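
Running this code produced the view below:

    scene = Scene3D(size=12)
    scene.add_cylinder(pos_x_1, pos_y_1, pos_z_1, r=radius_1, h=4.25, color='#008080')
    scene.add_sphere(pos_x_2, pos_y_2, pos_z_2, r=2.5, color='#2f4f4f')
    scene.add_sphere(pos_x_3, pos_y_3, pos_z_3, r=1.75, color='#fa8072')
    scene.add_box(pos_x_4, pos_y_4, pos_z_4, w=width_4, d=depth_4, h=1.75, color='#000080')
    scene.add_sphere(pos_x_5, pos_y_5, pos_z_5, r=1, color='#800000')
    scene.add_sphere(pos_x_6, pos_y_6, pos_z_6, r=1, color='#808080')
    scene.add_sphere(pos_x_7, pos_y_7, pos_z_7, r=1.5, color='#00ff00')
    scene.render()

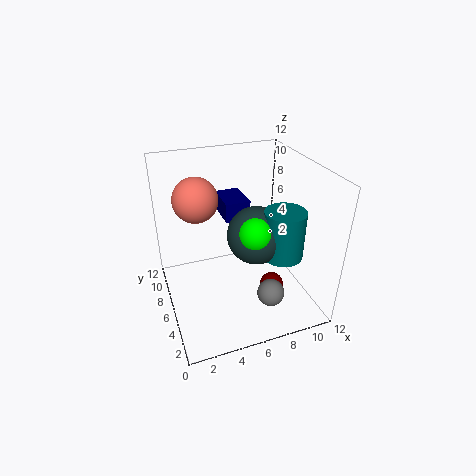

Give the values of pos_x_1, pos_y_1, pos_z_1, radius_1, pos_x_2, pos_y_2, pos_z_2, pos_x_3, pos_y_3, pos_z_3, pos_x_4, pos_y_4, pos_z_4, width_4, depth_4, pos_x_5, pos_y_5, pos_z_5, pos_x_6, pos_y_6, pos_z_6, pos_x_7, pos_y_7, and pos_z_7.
pos_x_1 = 9.75, pos_y_1 = 5, pos_z_1 = 4, radius_1 = 1.75, pos_x_2 = 7.75, pos_y_2 = 6.25, pos_z_2 = 5.75, pos_x_3 = 2.75, pos_y_3 = 6.5, pos_z_3 = 9.75, pos_x_4 = 5.75, pos_y_4 = 8.25, pos_z_4 = 6.25, width_4 = 2.25, depth_4 = 3.25, pos_x_5 = 8.5, pos_y_5 = 4.25, pos_z_5 = 1.75, pos_x_6 = 6.75, pos_y_6 = 1, pos_z_6 = 4, pos_x_7 = 7.25, pos_y_7 = 5.25, pos_z_7 = 6.5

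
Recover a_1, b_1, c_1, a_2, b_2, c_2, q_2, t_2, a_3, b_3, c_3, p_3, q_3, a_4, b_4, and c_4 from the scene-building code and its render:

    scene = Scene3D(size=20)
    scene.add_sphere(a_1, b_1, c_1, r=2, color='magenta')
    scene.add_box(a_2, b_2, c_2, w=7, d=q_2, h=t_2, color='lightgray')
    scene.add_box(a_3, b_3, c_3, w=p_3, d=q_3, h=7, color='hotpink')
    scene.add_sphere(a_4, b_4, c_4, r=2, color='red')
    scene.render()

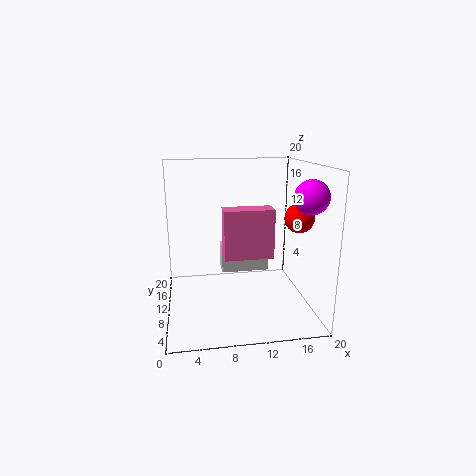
a_1 = 17; b_1 = 2; c_1 = 17; a_2 = 8; b_2 = 12; c_2 = 4; q_2 = 3; t_2 = 4; a_3 = 8; b_3 = 9; c_3 = 7; p_3 = 7; q_3 = 3; a_4 = 18; b_4 = 8; c_4 = 13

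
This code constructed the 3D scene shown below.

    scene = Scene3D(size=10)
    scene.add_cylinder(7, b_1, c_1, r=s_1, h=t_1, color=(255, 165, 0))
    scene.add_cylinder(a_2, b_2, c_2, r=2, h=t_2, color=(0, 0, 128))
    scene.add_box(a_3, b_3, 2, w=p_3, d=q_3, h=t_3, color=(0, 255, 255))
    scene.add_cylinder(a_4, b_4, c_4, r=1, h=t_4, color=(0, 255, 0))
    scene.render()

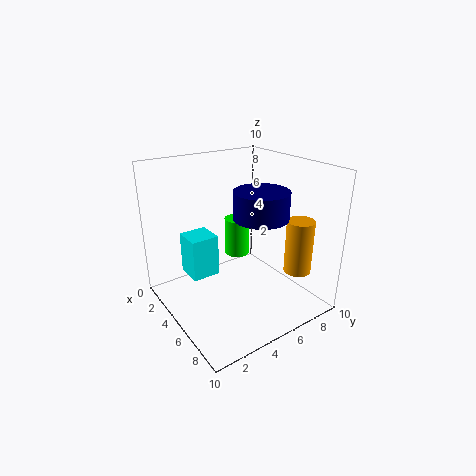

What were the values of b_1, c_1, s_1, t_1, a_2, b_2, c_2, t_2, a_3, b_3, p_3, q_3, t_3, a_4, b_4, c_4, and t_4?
b_1 = 9; c_1 = 2; s_1 = 1; t_1 = 4; a_2 = 5; b_2 = 7; c_2 = 6; t_2 = 2; a_3 = 2; b_3 = 2; p_3 = 2; q_3 = 2; t_3 = 3; a_4 = 2; b_4 = 7; c_4 = 2; t_4 = 3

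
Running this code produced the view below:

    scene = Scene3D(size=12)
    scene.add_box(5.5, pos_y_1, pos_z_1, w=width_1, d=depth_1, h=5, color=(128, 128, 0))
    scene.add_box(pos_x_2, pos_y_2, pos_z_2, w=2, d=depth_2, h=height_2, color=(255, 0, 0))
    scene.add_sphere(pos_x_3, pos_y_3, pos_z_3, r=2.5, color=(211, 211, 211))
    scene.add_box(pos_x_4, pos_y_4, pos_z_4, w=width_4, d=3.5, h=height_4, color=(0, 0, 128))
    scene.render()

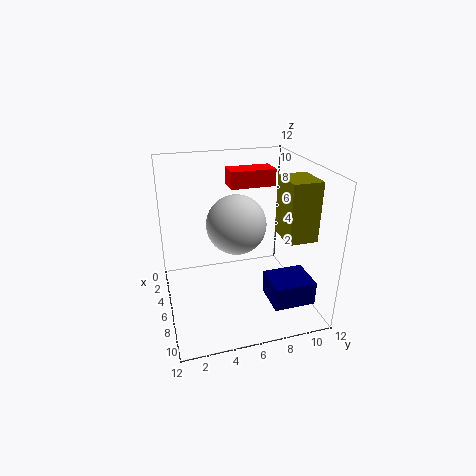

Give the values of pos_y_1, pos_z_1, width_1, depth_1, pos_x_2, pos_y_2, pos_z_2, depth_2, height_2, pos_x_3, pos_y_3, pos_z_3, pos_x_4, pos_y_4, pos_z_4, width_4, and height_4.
pos_y_1 = 9.5; pos_z_1 = 6; width_1 = 3; depth_1 = 2.5; pos_x_2 = 2; pos_y_2 = 6; pos_z_2 = 9.5; depth_2 = 4; height_2 = 1.5; pos_x_3 = 5.5; pos_y_3 = 6; pos_z_3 = 7; pos_x_4 = 7; pos_y_4 = 8; pos_z_4 = 1; width_4 = 3; height_4 = 2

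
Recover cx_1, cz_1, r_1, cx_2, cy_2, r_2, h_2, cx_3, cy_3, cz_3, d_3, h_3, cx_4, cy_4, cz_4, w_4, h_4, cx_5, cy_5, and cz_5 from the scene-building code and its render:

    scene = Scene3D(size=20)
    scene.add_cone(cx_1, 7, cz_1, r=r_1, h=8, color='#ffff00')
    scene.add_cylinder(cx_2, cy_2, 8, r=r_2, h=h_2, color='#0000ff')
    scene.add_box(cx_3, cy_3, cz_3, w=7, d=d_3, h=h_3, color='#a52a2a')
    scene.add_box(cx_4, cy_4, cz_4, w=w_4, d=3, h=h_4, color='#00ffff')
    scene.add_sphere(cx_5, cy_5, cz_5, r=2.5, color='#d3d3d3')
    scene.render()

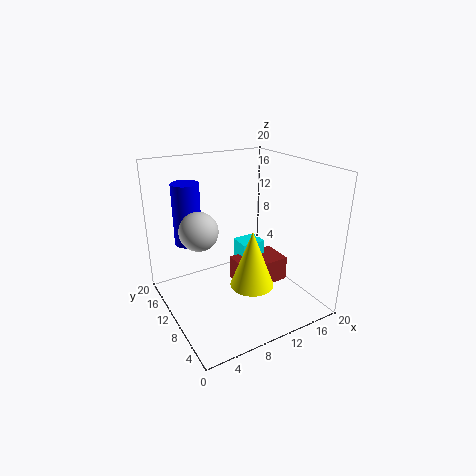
cx_1 = 10.5; cz_1 = 4; r_1 = 3; cx_2 = 5; cy_2 = 16; r_2 = 2; h_2 = 9; cx_3 = 9.5; cy_3 = 7; cz_3 = 3; d_3 = 4.5; h_3 = 3.5; cx_4 = 11; cy_4 = 10; cz_4 = 5; w_4 = 3.5; h_4 = 3.5; cx_5 = 4; cy_5 = 9.5; cz_5 = 12.5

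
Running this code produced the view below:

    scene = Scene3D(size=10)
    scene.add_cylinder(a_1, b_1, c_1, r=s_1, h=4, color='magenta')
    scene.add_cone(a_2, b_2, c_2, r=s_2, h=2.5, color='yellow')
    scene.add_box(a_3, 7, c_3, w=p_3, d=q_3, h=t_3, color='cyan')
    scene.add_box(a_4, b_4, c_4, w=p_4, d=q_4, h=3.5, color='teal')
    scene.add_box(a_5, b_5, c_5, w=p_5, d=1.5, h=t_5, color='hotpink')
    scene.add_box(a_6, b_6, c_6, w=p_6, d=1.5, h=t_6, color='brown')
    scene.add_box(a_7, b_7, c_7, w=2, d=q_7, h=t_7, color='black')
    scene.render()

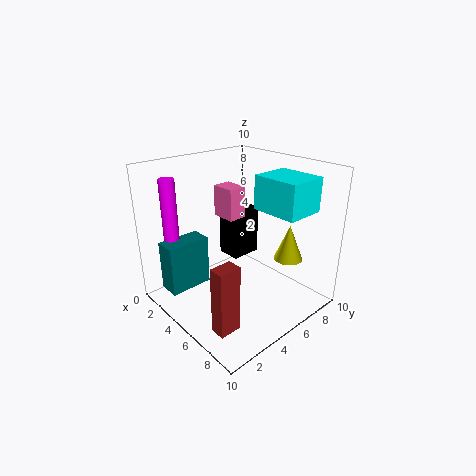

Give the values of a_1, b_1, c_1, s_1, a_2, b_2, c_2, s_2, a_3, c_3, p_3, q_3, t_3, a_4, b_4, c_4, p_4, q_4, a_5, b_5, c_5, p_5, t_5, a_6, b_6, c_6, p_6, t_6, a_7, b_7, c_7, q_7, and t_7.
a_1 = 3; b_1 = 1; c_1 = 5.5; s_1 = 0.5; a_2 = 7.5; b_2 = 7.5; c_2 = 3.5; s_2 = 1; a_3 = 4.5; c_3 = 6.5; p_3 = 3.5; q_3 = 3; t_3 = 2.5; a_4 = 2; b_4 = 0.5; c_4 = 1.5; p_4 = 1.5; q_4 = 3; a_5 = 0.5; b_5 = 6.5; c_5 = 5; p_5 = 2; t_5 = 2.5; a_6 = 7; b_6 = 1; c_6 = 0.5; p_6 = 1; t_6 = 4.5; a_7 = 0.5; b_7 = 7; c_7 = 1.5; q_7 = 2.5; t_7 = 4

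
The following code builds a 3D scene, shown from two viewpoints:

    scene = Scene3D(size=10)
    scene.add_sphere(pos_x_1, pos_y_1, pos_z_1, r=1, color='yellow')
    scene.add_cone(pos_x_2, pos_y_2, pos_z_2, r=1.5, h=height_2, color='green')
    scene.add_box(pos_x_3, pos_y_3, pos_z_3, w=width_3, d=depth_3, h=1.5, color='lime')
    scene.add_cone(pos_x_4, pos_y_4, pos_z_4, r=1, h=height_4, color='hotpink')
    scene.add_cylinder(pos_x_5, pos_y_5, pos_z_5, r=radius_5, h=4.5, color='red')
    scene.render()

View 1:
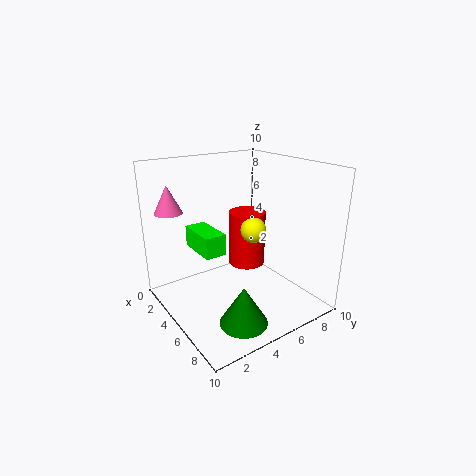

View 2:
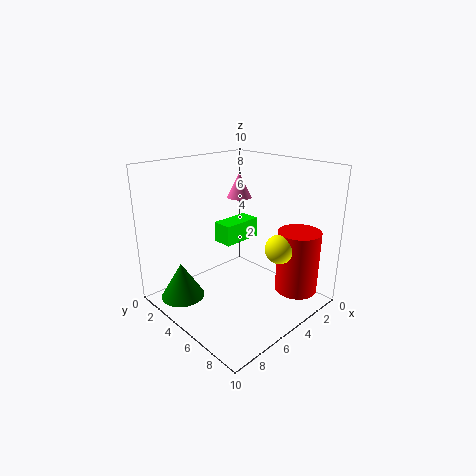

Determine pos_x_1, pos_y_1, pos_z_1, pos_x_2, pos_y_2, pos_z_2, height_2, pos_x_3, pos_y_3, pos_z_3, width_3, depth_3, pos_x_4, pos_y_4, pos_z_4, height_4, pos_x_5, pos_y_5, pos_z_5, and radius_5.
pos_x_1 = 3.5
pos_y_1 = 7.5
pos_z_1 = 4.5
pos_x_2 = 8.5
pos_y_2 = 3
pos_z_2 = 1
height_2 = 2.5
pos_x_3 = 2
pos_y_3 = 2.5
pos_z_3 = 4
width_3 = 3
depth_3 = 1.5
pos_x_4 = 1.5
pos_y_4 = 1.5
pos_z_4 = 6.5
height_4 = 2
pos_x_5 = 2
pos_y_5 = 8
pos_z_5 = 1
radius_5 = 1.5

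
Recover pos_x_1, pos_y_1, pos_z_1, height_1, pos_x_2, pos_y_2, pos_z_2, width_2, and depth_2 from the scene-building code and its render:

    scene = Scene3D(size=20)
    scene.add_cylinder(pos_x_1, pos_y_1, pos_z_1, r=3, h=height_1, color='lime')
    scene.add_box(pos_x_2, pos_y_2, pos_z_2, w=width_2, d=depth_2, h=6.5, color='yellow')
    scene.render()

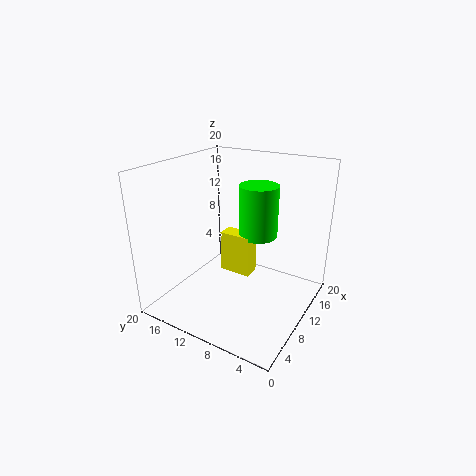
pos_x_1 = 16; pos_y_1 = 10; pos_z_1 = 8; height_1 = 8; pos_x_2 = 13; pos_y_2 = 10; pos_z_2 = 2; width_2 = 2.5; depth_2 = 5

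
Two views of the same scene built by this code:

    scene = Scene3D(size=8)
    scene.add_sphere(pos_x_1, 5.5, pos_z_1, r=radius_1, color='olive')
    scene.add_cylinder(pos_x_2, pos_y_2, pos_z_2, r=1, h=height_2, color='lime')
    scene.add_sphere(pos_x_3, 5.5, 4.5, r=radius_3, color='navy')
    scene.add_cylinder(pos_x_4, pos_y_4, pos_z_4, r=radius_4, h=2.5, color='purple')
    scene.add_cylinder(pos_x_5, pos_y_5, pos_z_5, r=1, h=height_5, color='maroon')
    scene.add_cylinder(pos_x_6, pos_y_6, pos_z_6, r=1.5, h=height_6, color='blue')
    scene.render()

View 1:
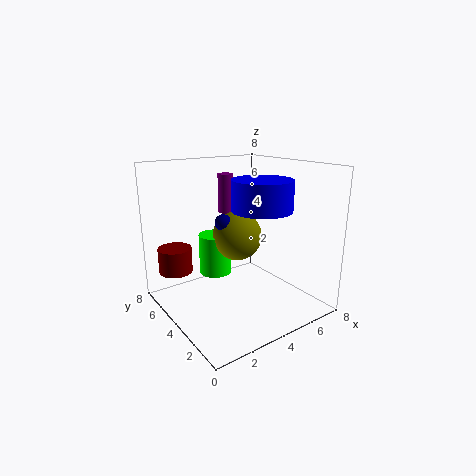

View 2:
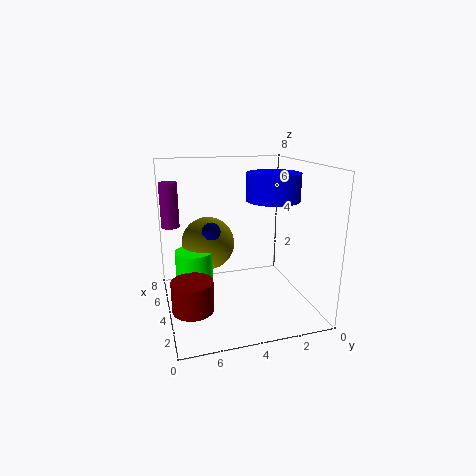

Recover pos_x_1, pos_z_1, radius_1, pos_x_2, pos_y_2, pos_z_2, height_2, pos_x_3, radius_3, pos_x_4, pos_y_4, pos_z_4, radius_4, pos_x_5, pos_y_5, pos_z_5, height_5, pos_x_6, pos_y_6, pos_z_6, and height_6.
pos_x_1 = 5, pos_z_1 = 3.5, radius_1 = 1.5, pos_x_2 = 4, pos_y_2 = 6.5, pos_z_2 = 1, height_2 = 2.5, pos_x_3 = 4, radius_3 = 0.5, pos_x_4 = 5.5, pos_y_4 = 7.5, pos_z_4 = 4.5, radius_4 = 0.5, pos_x_5 = 1.5, pos_y_5 = 7, pos_z_5 = 1.5, height_5 = 1.5, pos_x_6 = 4, pos_y_6 = 2, pos_z_6 = 6, height_6 = 1.5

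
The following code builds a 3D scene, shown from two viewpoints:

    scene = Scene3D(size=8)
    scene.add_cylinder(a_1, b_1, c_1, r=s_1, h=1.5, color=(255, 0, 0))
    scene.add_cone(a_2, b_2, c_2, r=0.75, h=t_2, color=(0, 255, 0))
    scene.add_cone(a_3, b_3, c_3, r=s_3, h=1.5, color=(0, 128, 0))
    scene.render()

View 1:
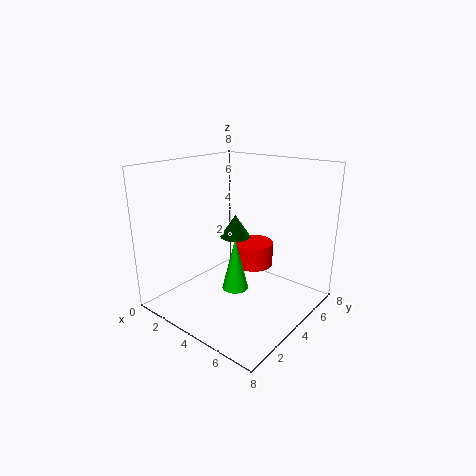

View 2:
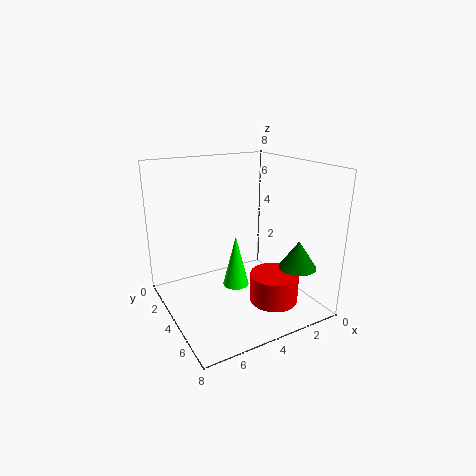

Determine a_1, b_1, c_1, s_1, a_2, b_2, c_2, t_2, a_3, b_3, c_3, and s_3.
a_1 = 3.25
b_1 = 6.5
c_1 = 1.25
s_1 = 1.25
a_2 = 4
b_2 = 3.75
c_2 = 1
t_2 = 3
a_3 = 1.75
b_3 = 6.5
c_3 = 2.75
s_3 = 1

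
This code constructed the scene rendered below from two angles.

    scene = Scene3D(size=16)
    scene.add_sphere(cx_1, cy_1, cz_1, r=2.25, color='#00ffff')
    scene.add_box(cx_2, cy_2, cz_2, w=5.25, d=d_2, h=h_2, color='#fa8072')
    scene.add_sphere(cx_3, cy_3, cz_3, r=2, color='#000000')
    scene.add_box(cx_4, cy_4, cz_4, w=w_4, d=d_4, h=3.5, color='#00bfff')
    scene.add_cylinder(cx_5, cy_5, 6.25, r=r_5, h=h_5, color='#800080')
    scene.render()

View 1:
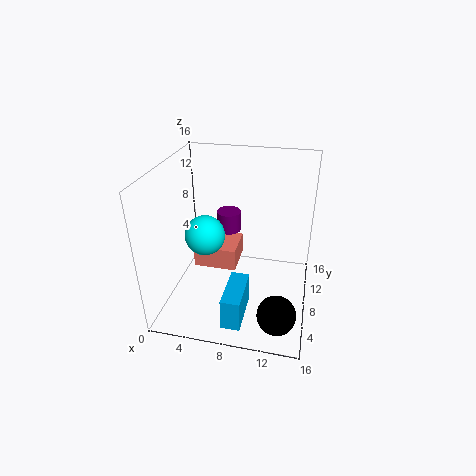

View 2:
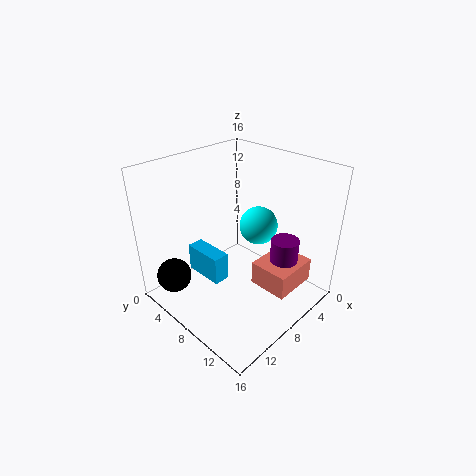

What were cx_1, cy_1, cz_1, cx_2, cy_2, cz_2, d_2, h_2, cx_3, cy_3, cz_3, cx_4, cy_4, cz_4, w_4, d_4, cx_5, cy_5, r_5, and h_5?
cx_1 = 4.25; cy_1 = 7.75; cz_1 = 8; cx_2 = 2; cy_2 = 9.5; cz_2 = 2.25; d_2 = 4.5; h_2 = 2.75; cx_3 = 13.25; cy_3 = 2.5; cz_3 = 2.75; cx_4 = 7.75; cy_4 = 1; cz_4 = 1.25; w_4 = 2; d_4 = 5; cx_5 = 5.75; cy_5 = 12.75; r_5 = 1.5; h_5 = 2.5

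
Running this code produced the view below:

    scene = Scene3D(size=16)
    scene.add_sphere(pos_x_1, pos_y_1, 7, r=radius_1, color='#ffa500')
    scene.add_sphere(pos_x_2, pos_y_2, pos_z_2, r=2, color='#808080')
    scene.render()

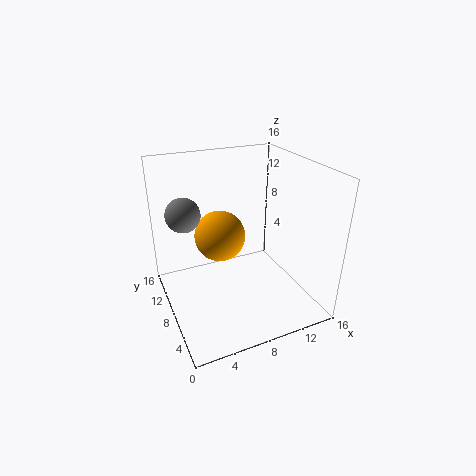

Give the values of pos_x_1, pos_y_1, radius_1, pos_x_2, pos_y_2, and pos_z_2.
pos_x_1 = 7
pos_y_1 = 11
radius_1 = 3
pos_x_2 = 3
pos_y_2 = 12
pos_z_2 = 10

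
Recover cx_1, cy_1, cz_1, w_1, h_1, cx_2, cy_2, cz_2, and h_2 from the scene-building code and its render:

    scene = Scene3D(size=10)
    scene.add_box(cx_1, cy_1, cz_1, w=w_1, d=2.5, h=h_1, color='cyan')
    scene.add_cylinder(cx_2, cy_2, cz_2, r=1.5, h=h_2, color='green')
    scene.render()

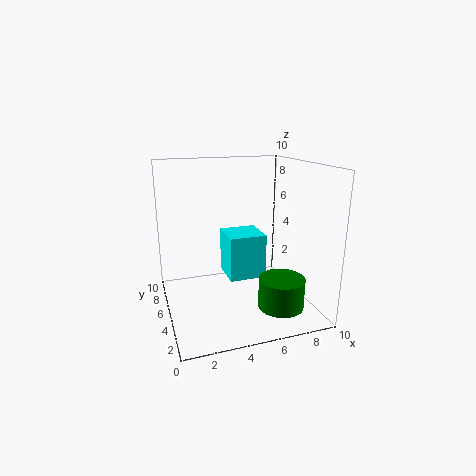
cx_1 = 4
cy_1 = 3.5
cz_1 = 2.5
w_1 = 2.5
h_1 = 3
cx_2 = 7
cy_2 = 2
cz_2 = 1
h_2 = 2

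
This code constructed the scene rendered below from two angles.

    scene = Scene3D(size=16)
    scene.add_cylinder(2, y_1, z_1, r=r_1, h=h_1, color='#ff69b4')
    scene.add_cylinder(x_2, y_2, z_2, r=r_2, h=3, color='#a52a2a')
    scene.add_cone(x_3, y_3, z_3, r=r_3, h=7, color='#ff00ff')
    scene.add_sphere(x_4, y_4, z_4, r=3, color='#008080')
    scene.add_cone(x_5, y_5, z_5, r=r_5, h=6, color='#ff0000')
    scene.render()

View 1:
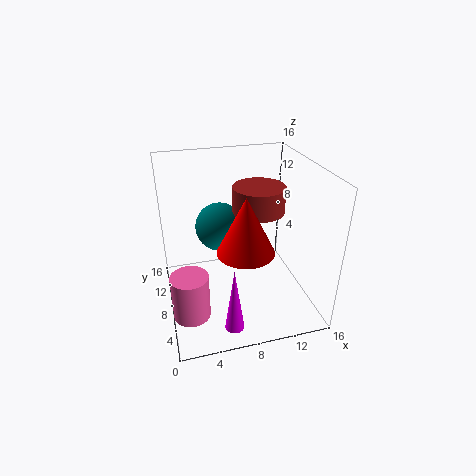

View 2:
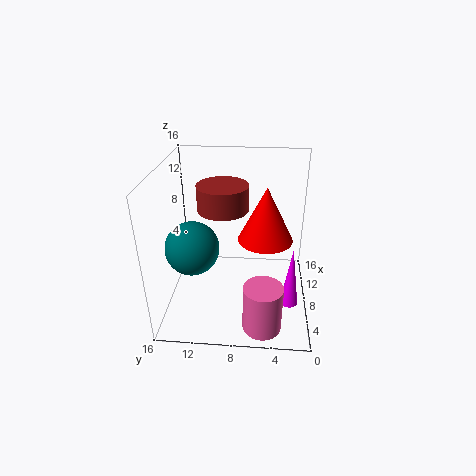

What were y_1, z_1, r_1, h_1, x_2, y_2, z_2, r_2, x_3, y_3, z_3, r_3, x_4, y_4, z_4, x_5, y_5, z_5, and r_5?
y_1 = 5, z_1 = 1, r_1 = 2, h_1 = 5, x_2 = 11, y_2 = 10, z_2 = 10, r_2 = 3, x_3 = 6, y_3 = 2, z_3 = 1, r_3 = 1, x_4 = 7, y_4 = 13, z_4 = 7, x_5 = 8, y_5 = 5, z_5 = 8, r_5 = 3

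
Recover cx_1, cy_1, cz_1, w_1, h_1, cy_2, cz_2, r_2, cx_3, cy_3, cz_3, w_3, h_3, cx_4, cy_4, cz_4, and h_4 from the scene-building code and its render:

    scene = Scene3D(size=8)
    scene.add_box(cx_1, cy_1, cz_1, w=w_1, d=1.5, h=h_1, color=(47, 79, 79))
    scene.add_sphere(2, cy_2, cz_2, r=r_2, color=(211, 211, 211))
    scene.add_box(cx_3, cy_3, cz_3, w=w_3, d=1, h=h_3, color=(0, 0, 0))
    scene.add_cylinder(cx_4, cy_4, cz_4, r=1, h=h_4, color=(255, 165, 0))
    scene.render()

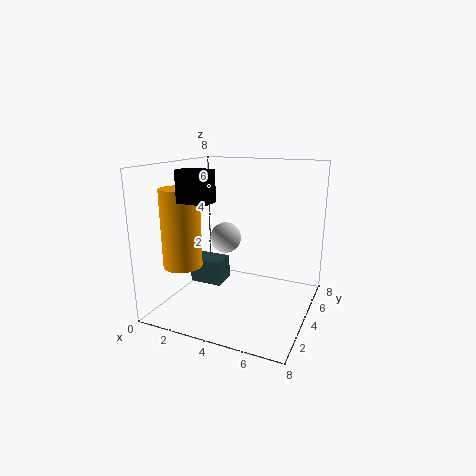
cx_1 = 0.5; cy_1 = 4.5; cz_1 = 0.5; w_1 = 2; h_1 = 1.5; cy_2 = 6.5; cz_2 = 3; r_2 = 1; cx_3 = 2.5; cy_3 = 0.5; cz_3 = 6.5; w_3 = 1.5; h_3 = 1.5; cx_4 = 2; cy_4 = 1.5; cz_4 = 3; h_4 = 4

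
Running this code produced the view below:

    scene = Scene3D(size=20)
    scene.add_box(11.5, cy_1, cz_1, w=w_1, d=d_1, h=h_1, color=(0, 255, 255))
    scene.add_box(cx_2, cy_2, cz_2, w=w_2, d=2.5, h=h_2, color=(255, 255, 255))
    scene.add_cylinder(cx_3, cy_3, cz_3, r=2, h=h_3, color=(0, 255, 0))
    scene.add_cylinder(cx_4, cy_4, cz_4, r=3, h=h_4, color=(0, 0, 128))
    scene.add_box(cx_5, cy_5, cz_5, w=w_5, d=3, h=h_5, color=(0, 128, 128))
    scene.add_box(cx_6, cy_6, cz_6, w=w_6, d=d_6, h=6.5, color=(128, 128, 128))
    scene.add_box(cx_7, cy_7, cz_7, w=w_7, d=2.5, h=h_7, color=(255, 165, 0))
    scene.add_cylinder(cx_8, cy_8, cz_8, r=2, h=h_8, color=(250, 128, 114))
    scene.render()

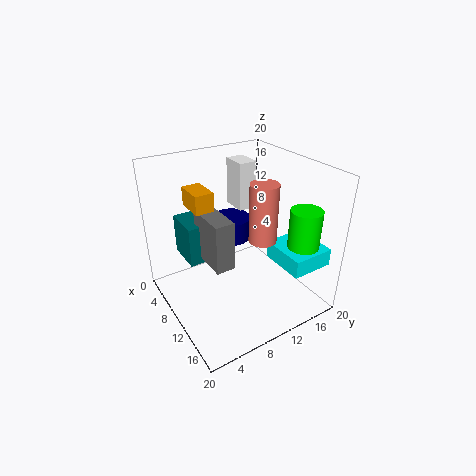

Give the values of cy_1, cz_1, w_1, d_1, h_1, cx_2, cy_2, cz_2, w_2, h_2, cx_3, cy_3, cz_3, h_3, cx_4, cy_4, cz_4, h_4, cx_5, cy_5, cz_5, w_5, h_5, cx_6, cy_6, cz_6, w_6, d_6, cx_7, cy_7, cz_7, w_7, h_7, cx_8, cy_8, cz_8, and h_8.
cy_1 = 14, cz_1 = 6.5, w_1 = 6.5, d_1 = 6, h_1 = 2.5, cx_2 = 5.5, cy_2 = 11, cz_2 = 13.5, w_2 = 3.5, h_2 = 6.5, cx_3 = 17.5, cy_3 = 15, cz_3 = 11, h_3 = 5, cx_4 = 4, cy_4 = 12.5, cz_4 = 6.5, h_4 = 3.5, cx_5 = 4.5, cy_5 = 3, cz_5 = 7.5, w_5 = 5, h_5 = 5.5, cx_6 = 8, cy_6 = 4.5, cz_6 = 8.5, w_6 = 6, d_6 = 2.5, cx_7 = 6, cy_7 = 4, cz_7 = 15, w_7 = 4, h_7 = 2.5, cx_8 = 11, cy_8 = 13.5, cz_8 = 9, h_8 = 8.5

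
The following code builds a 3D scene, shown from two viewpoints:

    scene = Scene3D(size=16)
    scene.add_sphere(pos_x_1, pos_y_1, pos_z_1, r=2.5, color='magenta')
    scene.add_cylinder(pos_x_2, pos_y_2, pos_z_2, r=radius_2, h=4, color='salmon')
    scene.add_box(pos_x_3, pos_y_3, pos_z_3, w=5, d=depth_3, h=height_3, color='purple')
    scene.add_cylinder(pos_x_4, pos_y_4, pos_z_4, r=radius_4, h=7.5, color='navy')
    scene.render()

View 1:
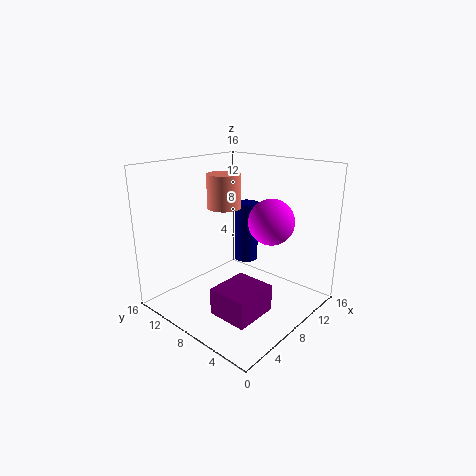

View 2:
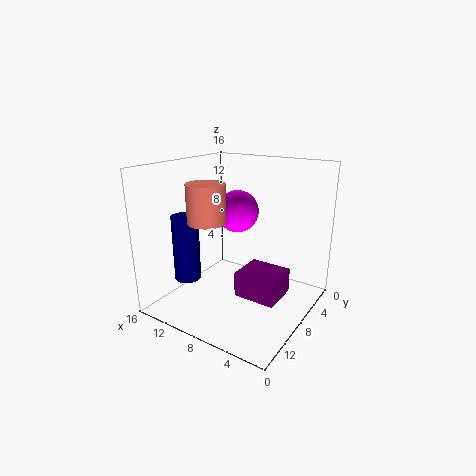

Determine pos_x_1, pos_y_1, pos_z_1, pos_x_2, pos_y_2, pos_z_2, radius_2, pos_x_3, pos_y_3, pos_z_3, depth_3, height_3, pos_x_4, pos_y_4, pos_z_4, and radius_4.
pos_x_1 = 10
pos_y_1 = 5
pos_z_1 = 10
pos_x_2 = 9.5
pos_y_2 = 11.5
pos_z_2 = 10.5
radius_2 = 2
pos_x_3 = 3.5
pos_y_3 = 3.5
pos_z_3 = 0.5
depth_3 = 4.5
height_3 = 3
pos_x_4 = 13
pos_y_4 = 11
pos_z_4 = 3
radius_4 = 1.5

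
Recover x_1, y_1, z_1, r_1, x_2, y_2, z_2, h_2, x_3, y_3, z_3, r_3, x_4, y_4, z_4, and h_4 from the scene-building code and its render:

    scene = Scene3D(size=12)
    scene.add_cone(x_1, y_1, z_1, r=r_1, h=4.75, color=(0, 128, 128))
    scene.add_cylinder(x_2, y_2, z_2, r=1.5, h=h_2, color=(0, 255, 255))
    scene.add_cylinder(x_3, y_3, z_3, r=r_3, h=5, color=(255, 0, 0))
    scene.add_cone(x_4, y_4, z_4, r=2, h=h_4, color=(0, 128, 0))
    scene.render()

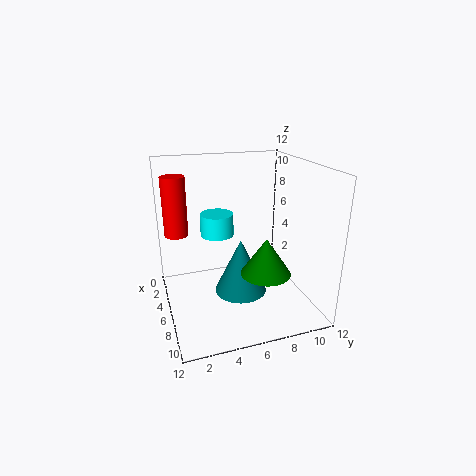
x_1 = 6
y_1 = 6.25
z_1 = 1
r_1 = 2.25
x_2 = 3
y_2 = 5
z_2 = 5.25
h_2 = 2
x_3 = 3.75
y_3 = 1.25
z_3 = 6
r_3 = 1
x_4 = 8.5
y_4 = 7.5
z_4 = 3.75
h_4 = 3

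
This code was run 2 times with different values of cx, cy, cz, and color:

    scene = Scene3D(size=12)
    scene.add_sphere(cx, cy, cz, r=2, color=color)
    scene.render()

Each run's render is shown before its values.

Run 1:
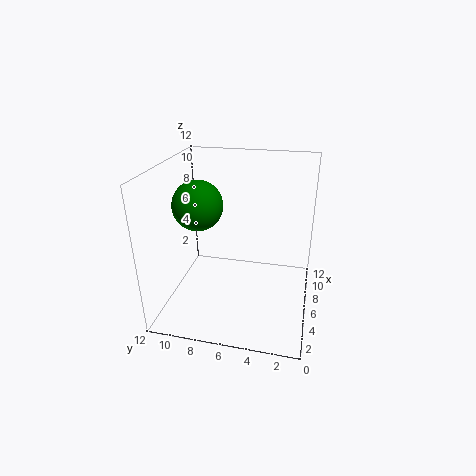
cx = 5, cy = 9, cz = 9, color = 'green'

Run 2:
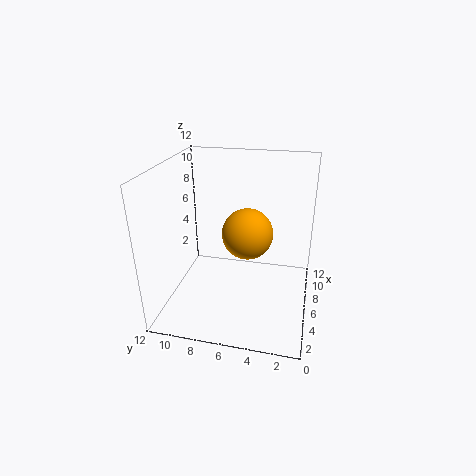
cx = 5, cy = 5, cz = 7, color = 'orange'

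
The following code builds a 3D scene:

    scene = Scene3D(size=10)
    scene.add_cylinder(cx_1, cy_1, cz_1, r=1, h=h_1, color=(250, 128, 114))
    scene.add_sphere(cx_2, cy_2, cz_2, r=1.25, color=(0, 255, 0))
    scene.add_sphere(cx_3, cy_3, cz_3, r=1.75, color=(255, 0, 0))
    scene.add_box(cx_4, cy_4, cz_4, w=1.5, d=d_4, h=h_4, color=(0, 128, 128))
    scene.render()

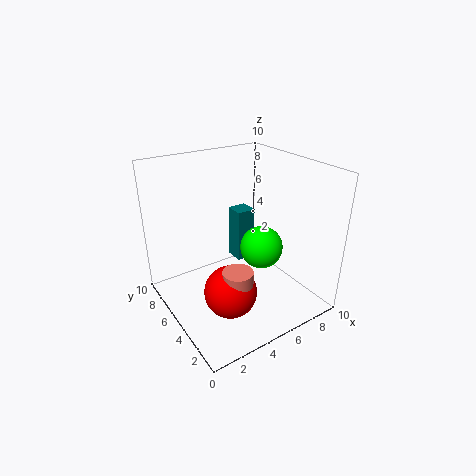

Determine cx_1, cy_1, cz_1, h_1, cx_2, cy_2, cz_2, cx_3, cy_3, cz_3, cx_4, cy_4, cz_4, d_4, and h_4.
cx_1 = 3.5, cy_1 = 2.75, cz_1 = 1.75, h_1 = 2.25, cx_2 = 4.5, cy_2 = 1.75, cz_2 = 6, cx_3 = 3.25, cy_3 = 3.25, cz_3 = 2.25, cx_4 = 6.75, cy_4 = 7.5, cz_4 = 1.25, d_4 = 1.5, h_4 = 4.25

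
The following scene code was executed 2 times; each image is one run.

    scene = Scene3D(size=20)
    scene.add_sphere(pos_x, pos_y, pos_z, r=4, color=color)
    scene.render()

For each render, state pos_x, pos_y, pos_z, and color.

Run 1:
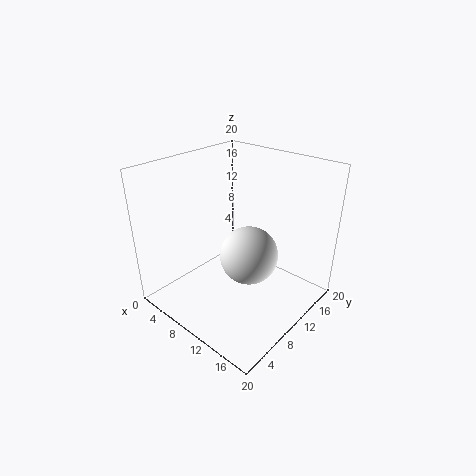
pos_x = 12; pos_y = 10; pos_z = 8; color = 'white'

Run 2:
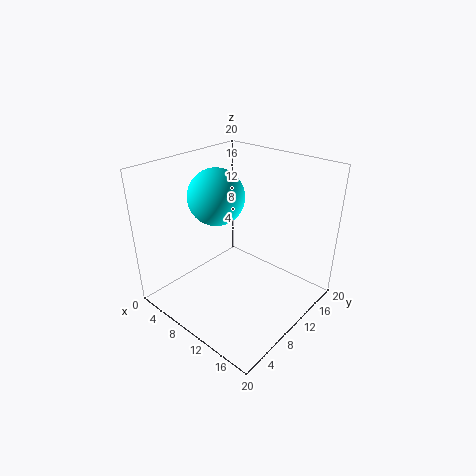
pos_x = 6; pos_y = 10; pos_z = 15; color = 'cyan'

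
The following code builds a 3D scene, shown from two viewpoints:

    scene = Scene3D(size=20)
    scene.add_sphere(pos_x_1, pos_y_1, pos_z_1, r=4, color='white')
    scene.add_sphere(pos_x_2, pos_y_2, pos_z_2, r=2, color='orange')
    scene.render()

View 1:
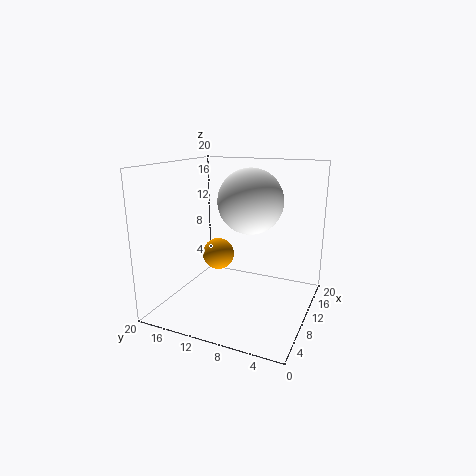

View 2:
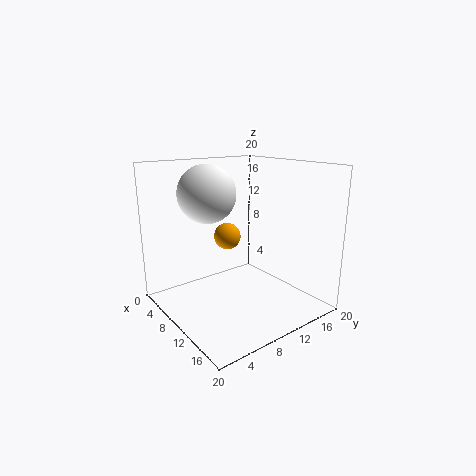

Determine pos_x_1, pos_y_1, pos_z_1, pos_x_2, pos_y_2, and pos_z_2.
pos_x_1 = 7, pos_y_1 = 7, pos_z_1 = 16, pos_x_2 = 6, pos_y_2 = 11, pos_z_2 = 9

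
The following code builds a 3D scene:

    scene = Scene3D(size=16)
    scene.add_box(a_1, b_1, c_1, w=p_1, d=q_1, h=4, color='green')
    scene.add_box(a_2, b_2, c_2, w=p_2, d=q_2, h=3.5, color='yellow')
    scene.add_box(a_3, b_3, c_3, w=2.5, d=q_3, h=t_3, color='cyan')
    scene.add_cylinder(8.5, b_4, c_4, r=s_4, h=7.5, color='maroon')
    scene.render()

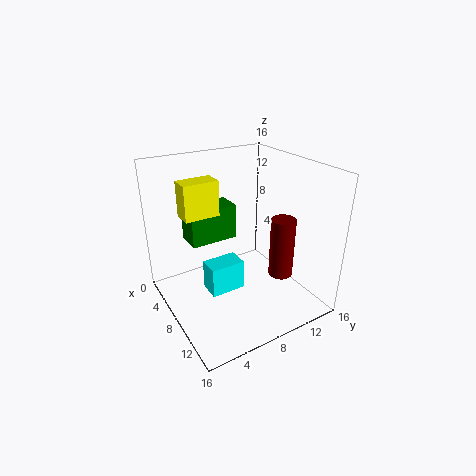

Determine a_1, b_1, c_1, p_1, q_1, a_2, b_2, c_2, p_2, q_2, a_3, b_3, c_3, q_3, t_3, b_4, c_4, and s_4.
a_1 = 3, b_1 = 3.5, c_1 = 7, p_1 = 3, q_1 = 5.5, a_2 = 7.5, b_2 = 1.5, c_2 = 12, p_2 = 2, q_2 = 3.5, a_3 = 6, b_3 = 4.5, c_3 = 1.5, q_3 = 4, t_3 = 3.5, b_4 = 14, c_4 = 1.5, s_4 = 1.5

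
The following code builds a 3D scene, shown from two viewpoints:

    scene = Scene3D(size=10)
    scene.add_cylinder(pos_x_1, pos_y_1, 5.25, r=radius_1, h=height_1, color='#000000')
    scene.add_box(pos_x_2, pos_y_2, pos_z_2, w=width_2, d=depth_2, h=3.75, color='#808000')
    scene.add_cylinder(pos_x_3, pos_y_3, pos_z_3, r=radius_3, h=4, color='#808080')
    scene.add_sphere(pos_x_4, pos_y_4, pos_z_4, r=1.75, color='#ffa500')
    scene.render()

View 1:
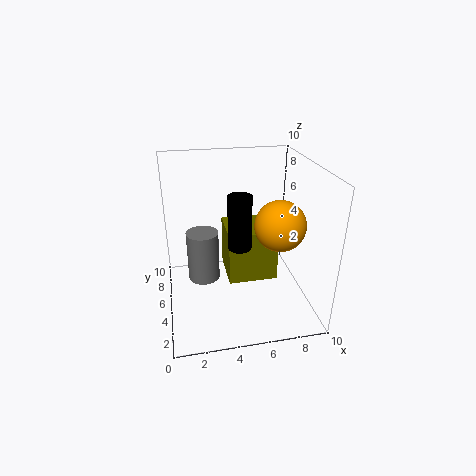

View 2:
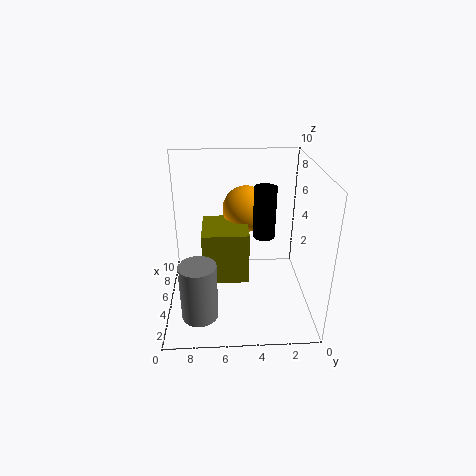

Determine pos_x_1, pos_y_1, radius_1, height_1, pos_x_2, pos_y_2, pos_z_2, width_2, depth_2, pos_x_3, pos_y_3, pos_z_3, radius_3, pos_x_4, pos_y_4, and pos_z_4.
pos_x_1 = 4.75
pos_y_1 = 3.25
radius_1 = 0.75
height_1 = 3.5
pos_x_2 = 4.25
pos_y_2 = 4.25
pos_z_2 = 1.75
width_2 = 3.5
depth_2 = 3.25
pos_x_3 = 2.75
pos_y_3 = 7.75
pos_z_3 = 0.25
radius_3 = 1.25
pos_x_4 = 7.75
pos_y_4 = 4.25
pos_z_4 = 6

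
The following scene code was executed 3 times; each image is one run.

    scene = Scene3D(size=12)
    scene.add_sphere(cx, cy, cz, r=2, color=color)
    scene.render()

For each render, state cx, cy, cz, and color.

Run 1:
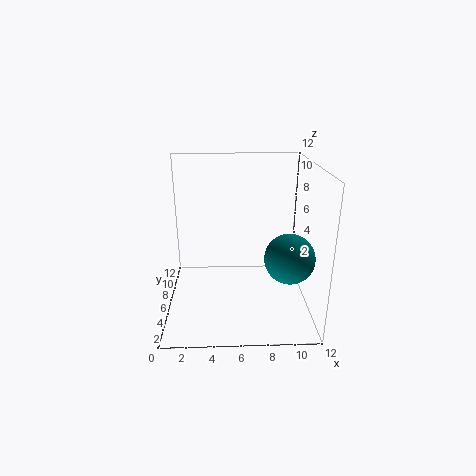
cx = 10, cy = 4, cz = 5, color = 'teal'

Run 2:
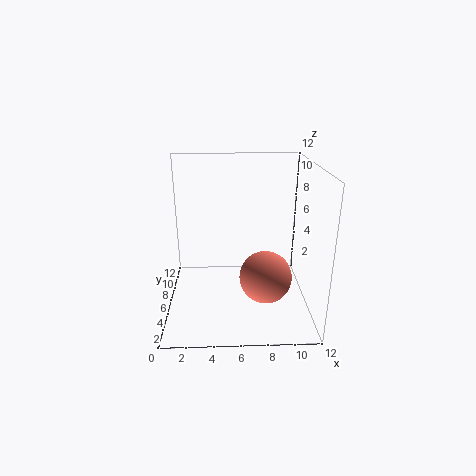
cx = 8, cy = 3, cz = 4, color = 'salmon'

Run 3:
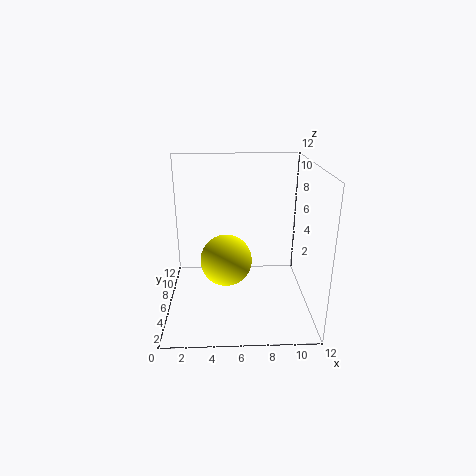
cx = 5, cy = 4, cz = 5, color = 'yellow'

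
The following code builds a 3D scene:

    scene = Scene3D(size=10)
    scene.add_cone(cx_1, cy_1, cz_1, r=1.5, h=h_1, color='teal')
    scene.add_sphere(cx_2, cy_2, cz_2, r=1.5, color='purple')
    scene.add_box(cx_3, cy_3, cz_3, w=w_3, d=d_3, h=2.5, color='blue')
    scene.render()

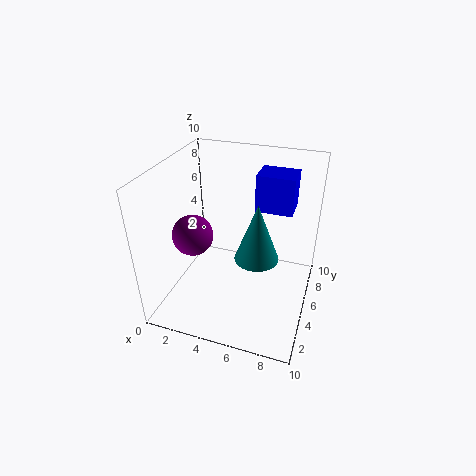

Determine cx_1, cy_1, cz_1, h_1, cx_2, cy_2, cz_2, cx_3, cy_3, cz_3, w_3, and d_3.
cx_1 = 6.5; cy_1 = 4.5; cz_1 = 4; h_1 = 4; cx_2 = 1.5; cy_2 = 5; cz_2 = 4.5; cx_3 = 6; cy_3 = 5.5; cz_3 = 7; w_3 = 2.5; d_3 = 2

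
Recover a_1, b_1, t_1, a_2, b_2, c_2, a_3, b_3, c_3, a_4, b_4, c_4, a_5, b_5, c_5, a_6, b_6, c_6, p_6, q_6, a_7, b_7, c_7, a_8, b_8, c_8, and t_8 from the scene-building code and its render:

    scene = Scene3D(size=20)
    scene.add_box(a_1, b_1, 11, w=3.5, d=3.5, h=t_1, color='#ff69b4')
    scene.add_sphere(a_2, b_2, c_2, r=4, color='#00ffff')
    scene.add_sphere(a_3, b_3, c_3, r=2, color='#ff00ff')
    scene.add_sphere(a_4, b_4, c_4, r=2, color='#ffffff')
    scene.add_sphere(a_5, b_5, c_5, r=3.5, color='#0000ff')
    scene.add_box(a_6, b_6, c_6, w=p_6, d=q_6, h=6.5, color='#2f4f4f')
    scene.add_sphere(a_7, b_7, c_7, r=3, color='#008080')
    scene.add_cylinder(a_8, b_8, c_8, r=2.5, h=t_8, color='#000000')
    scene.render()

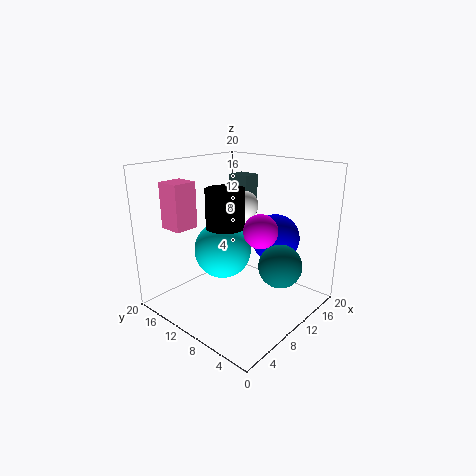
a_1 = 4; b_1 = 15.5; t_1 = 6.5; a_2 = 9; b_2 = 12; c_2 = 8; a_3 = 6.5; b_3 = 3.5; c_3 = 13.5; a_4 = 12.5; b_4 = 11; c_4 = 14; a_5 = 15.5; b_5 = 7.5; c_5 = 9; a_6 = 17; b_6 = 14.5; c_6 = 10.5; p_6 = 3; q_6 = 3.5; a_7 = 12.5; b_7 = 4.5; c_7 = 6.5; a_8 = 7; b_8 = 9.5; c_8 = 12.5; t_8 = 5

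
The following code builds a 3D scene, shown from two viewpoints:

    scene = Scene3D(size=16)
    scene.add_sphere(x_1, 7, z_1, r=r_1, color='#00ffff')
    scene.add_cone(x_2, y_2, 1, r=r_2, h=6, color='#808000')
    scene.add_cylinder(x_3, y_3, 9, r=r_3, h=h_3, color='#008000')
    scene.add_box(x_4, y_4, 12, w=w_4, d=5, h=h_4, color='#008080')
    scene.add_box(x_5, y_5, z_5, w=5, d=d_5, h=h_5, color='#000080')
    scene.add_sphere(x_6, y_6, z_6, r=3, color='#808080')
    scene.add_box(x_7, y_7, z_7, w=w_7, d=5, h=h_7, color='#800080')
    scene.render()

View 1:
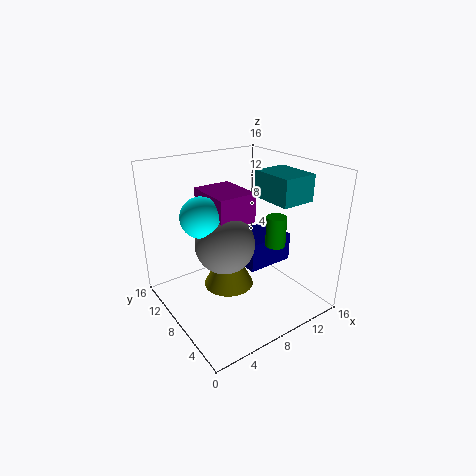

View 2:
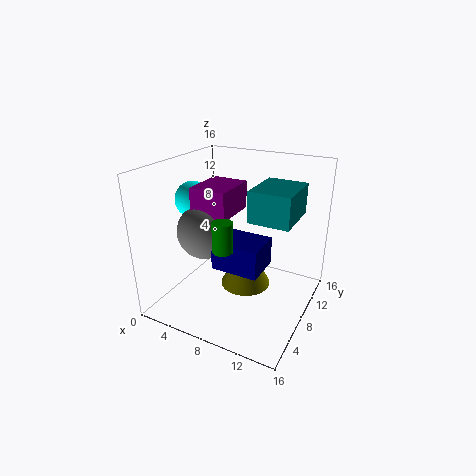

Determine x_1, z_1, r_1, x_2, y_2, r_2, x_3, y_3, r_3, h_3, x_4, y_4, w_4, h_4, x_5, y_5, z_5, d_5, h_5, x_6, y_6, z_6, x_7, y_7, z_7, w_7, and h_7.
x_1 = 3; z_1 = 12; r_1 = 2; x_2 = 8; y_2 = 10; r_2 = 3; x_3 = 9; y_3 = 3; r_3 = 1; h_3 = 3; x_4 = 11; y_4 = 4; w_4 = 4; h_4 = 3; x_5 = 7; y_5 = 4; z_5 = 6; d_5 = 4; h_5 = 3; x_6 = 5; y_6 = 6; z_6 = 9; x_7 = 4; y_7 = 5; z_7 = 11; w_7 = 4; h_7 = 3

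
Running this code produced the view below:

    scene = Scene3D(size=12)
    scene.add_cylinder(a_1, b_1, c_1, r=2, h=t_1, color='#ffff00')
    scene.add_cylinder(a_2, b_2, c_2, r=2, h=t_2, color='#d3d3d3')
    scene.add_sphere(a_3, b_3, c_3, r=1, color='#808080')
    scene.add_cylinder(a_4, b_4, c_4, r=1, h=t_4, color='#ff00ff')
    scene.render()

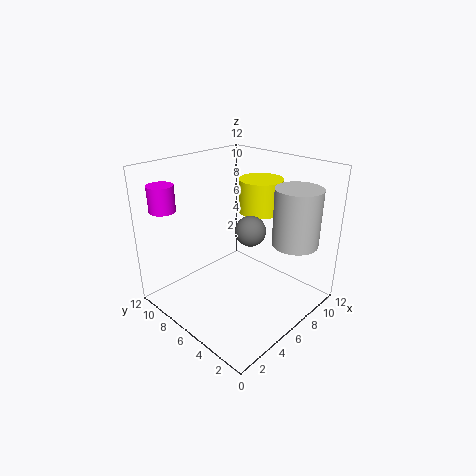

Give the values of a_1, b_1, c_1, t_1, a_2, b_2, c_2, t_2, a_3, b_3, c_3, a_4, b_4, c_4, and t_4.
a_1 = 10
b_1 = 7
c_1 = 7
t_1 = 3
a_2 = 10
b_2 = 3
c_2 = 5
t_2 = 5
a_3 = 3
b_3 = 2
c_3 = 9
a_4 = 1
b_4 = 9
c_4 = 9
t_4 = 2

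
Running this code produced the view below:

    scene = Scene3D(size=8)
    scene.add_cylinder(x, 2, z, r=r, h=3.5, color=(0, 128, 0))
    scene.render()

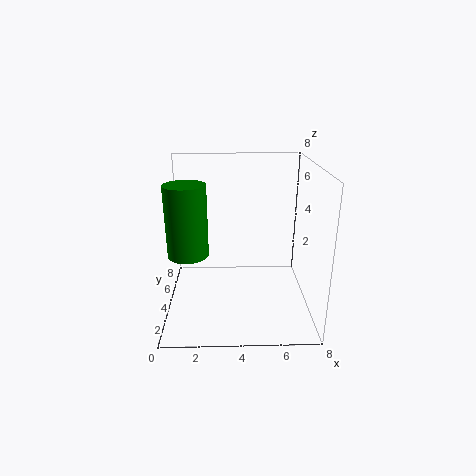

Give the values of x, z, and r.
x = 1.5, z = 4, r = 1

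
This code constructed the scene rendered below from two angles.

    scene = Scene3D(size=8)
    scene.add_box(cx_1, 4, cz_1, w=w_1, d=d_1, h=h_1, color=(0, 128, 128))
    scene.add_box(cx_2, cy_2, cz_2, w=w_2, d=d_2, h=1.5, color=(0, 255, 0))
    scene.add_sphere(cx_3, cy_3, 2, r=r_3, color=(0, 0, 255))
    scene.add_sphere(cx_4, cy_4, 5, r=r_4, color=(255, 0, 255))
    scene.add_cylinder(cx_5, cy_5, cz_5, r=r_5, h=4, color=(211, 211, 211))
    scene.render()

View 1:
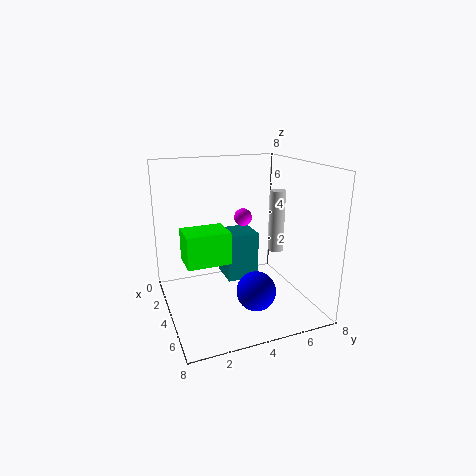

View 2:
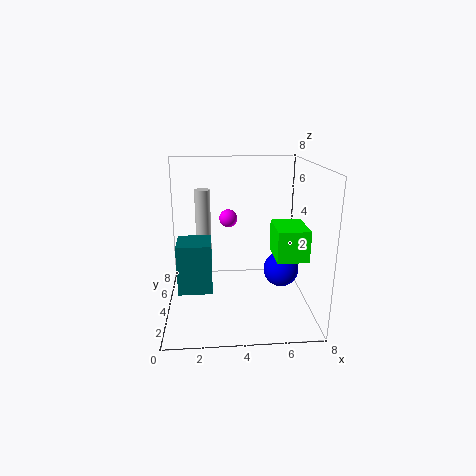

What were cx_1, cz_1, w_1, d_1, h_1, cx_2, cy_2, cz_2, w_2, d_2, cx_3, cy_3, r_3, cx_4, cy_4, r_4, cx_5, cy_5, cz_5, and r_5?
cx_1 = 0.5
cz_1 = 0.5
w_1 = 2
d_1 = 2
h_1 = 3
cx_2 = 5.5
cy_2 = 0.5
cz_2 = 4
w_2 = 1.5
d_2 = 2
cx_3 = 6.5
cy_3 = 4
r_3 = 1
cx_4 = 3.5
cy_4 = 4.5
r_4 = 0.5
cx_5 = 2
cy_5 = 7.5
cz_5 = 2
r_5 = 0.5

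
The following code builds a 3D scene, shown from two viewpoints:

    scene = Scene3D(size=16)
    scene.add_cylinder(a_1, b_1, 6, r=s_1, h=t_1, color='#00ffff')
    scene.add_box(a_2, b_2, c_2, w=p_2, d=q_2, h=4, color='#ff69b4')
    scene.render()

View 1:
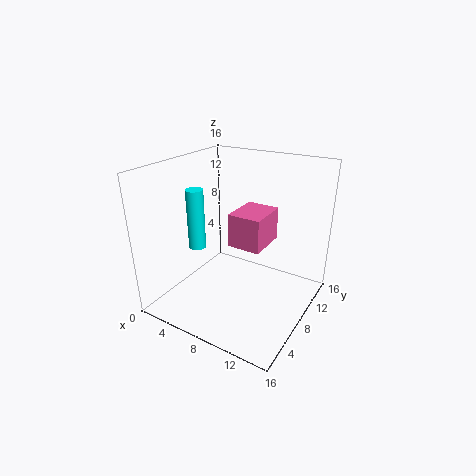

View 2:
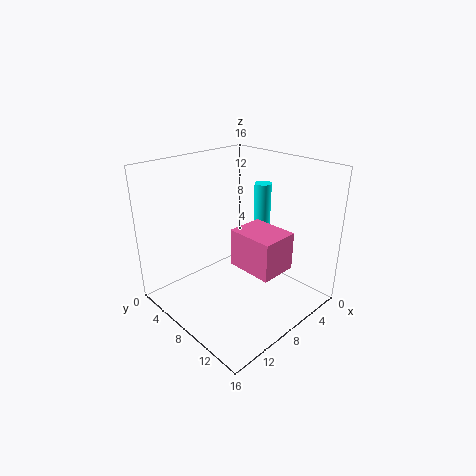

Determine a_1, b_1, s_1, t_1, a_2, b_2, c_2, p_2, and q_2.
a_1 = 3, b_1 = 7, s_1 = 1, t_1 = 7, a_2 = 6, b_2 = 9, c_2 = 6, p_2 = 4, q_2 = 5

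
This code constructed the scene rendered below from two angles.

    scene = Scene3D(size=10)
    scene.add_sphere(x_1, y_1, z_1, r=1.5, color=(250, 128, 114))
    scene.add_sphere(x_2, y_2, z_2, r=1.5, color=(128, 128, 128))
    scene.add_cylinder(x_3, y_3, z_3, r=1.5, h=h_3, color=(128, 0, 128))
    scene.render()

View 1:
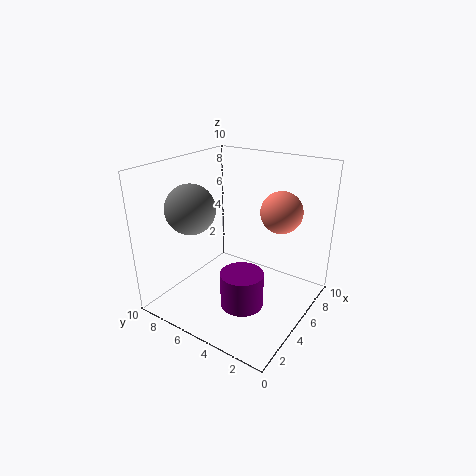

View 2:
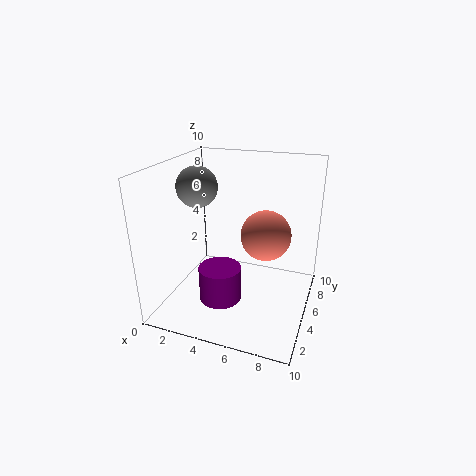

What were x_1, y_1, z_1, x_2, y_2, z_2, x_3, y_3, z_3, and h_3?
x_1 = 7.5, y_1 = 3, z_1 = 6.5, x_2 = 1.5, y_2 = 6, z_2 = 8, x_3 = 4, y_3 = 4, z_3 = 0.5, h_3 = 2.5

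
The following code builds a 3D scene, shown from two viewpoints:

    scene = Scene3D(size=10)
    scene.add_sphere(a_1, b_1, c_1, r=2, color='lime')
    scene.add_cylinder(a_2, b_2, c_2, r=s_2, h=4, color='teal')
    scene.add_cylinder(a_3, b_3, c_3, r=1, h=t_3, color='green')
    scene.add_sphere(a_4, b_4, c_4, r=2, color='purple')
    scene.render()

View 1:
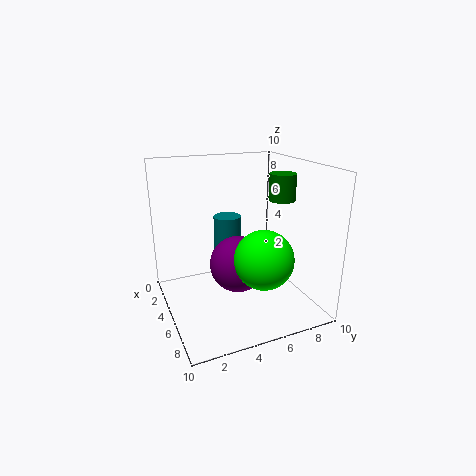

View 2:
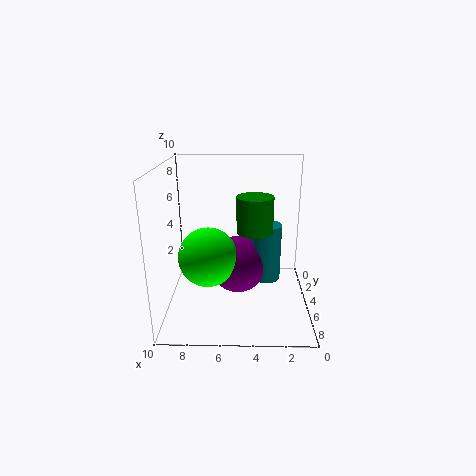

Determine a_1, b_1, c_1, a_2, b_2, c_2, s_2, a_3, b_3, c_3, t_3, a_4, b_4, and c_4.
a_1 = 7; b_1 = 6; c_1 = 4; a_2 = 3; b_2 = 5; c_2 = 2; s_2 = 1; a_3 = 4; b_3 = 9; c_3 = 7; t_3 = 2; a_4 = 5; b_4 = 5; c_4 = 3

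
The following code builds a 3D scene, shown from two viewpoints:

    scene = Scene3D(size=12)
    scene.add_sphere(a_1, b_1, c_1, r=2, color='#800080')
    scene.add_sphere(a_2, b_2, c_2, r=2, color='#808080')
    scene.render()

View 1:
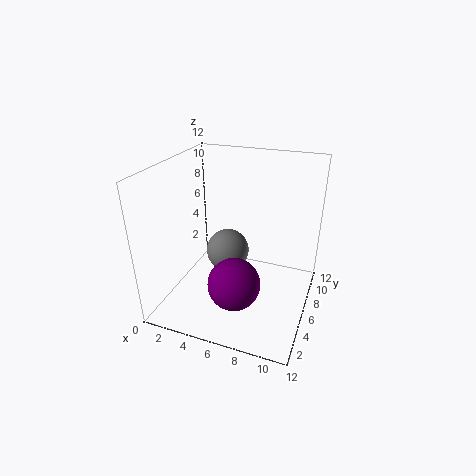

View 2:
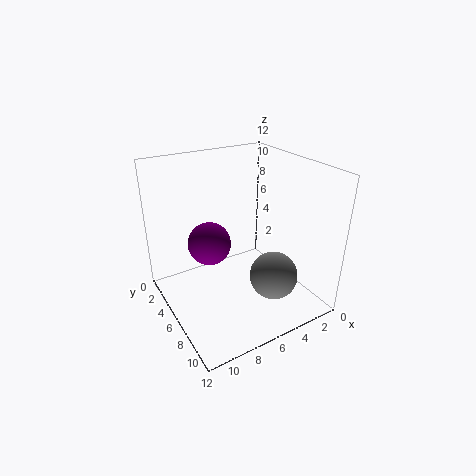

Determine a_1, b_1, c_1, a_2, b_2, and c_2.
a_1 = 7, b_1 = 2.5, c_1 = 4, a_2 = 4, b_2 = 8.5, c_2 = 3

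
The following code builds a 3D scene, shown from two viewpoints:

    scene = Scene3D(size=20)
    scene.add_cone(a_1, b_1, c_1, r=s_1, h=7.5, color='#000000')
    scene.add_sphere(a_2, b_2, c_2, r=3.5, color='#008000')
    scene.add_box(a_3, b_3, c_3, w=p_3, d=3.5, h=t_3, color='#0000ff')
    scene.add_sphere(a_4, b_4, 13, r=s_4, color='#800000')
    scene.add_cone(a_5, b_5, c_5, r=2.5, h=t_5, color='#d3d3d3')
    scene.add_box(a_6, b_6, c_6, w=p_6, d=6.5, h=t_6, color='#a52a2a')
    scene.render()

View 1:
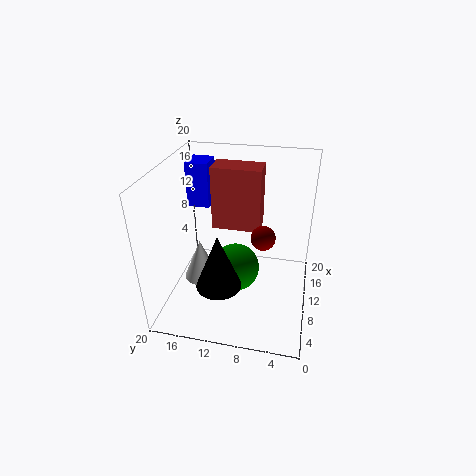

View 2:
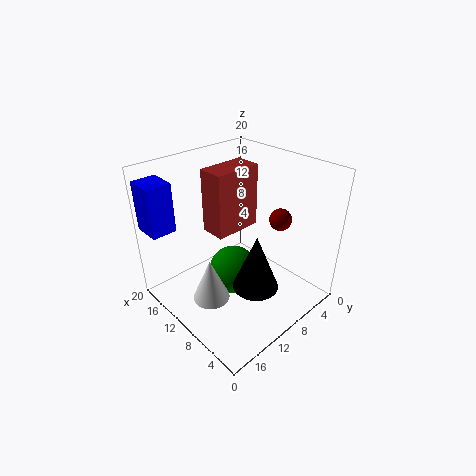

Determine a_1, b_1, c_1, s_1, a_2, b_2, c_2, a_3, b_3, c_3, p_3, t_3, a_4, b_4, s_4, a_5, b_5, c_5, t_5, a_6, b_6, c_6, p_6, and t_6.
a_1 = 5; b_1 = 11.5; c_1 = 5.5; s_1 = 3; a_2 = 10.5; b_2 = 10.5; c_2 = 4.5; a_3 = 16; b_3 = 16; c_3 = 11; p_3 = 4; t_3 = 7; a_4 = 6; b_4 = 6; s_4 = 1.5; a_5 = 9.5; b_5 = 15.5; c_5 = 3; t_5 = 6; a_6 = 9.5; b_6 = 7; c_6 = 11.5; p_6 = 3.5; t_6 = 8.5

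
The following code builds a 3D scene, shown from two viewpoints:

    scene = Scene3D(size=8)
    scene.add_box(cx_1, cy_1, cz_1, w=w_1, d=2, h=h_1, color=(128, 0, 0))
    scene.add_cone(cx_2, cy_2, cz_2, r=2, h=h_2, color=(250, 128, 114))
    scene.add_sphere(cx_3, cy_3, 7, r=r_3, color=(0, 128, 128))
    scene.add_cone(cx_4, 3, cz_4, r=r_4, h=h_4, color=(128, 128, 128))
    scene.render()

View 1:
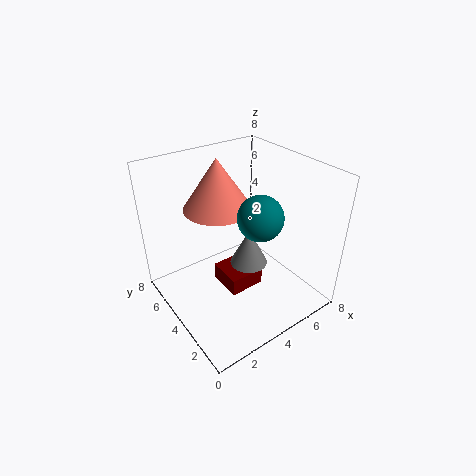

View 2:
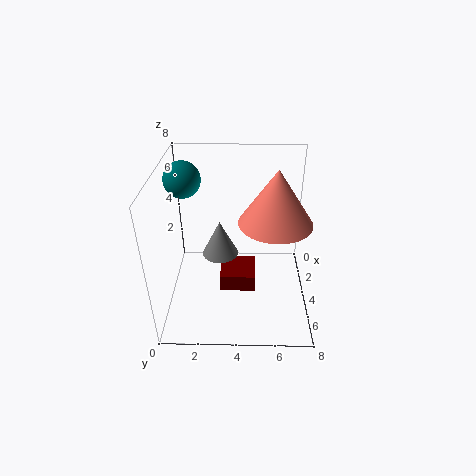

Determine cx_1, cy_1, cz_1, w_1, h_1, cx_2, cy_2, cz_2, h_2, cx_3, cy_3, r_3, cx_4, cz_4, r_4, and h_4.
cx_1 = 3, cy_1 = 3, cz_1 = 1, w_1 = 2, h_1 = 1, cx_2 = 4, cy_2 = 6, cz_2 = 5, h_2 = 3, cx_3 = 3, cy_3 = 1, r_3 = 1, cx_4 = 4, cz_4 = 3, r_4 = 1, h_4 = 2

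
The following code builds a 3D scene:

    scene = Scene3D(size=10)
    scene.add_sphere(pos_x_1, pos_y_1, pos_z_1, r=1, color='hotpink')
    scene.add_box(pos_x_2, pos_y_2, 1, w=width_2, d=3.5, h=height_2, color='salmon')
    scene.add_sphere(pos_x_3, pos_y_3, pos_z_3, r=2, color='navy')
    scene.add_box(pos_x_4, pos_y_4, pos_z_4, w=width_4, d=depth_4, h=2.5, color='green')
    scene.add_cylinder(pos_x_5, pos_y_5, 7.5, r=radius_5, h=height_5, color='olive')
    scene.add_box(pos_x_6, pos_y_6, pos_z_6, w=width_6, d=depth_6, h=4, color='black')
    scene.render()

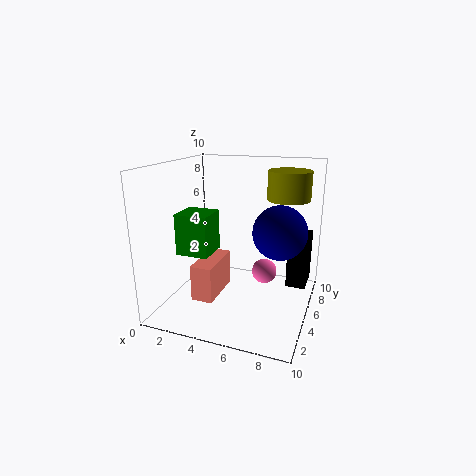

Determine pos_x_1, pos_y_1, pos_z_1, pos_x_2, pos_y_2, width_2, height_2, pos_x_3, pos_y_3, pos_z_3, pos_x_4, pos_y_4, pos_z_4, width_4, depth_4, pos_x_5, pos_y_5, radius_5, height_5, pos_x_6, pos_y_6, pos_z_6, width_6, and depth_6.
pos_x_1 = 6; pos_y_1 = 8.5; pos_z_1 = 1; pos_x_2 = 2.5; pos_y_2 = 2.5; width_2 = 1.5; height_2 = 2.5; pos_x_3 = 7.5; pos_y_3 = 7; pos_z_3 = 5; pos_x_4 = 2.5; pos_y_4 = 1; pos_z_4 = 5; width_4 = 2; depth_4 = 2; pos_x_5 = 8; pos_y_5 = 7; radius_5 = 1.5; height_5 = 2; pos_x_6 = 8; pos_y_6 = 7.5; pos_z_6 = 0.5; width_6 = 1.5; depth_6 = 2.5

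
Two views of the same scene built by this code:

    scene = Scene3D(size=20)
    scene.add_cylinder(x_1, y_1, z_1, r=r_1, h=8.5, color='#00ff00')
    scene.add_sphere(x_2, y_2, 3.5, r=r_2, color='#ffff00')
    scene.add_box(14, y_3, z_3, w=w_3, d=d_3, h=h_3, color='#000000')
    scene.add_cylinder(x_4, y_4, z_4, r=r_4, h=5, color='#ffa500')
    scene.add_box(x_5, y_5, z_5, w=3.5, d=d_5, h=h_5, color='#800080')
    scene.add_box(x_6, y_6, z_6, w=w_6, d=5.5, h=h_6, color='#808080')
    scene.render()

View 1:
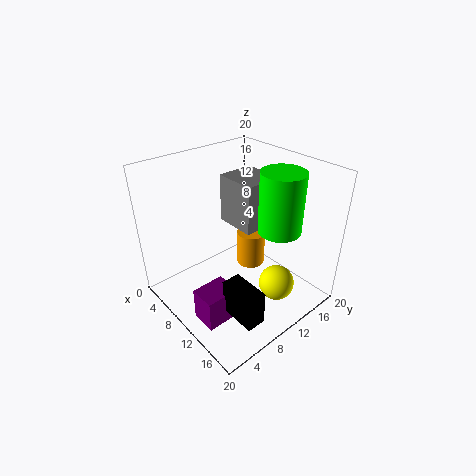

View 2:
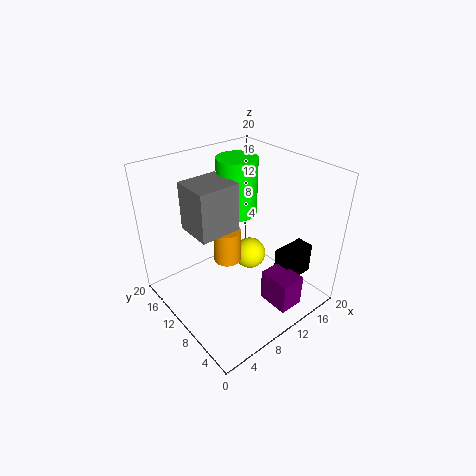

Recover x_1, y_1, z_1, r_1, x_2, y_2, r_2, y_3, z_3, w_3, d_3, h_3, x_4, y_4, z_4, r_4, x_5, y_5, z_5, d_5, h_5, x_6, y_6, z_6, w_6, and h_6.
x_1 = 13.5, y_1 = 14.5, z_1 = 11, r_1 = 3, x_2 = 15, y_2 = 13, r_2 = 2.5, y_3 = 4, z_3 = 3.5, w_3 = 5, d_3 = 2.5, h_3 = 4.5, x_4 = 10, y_4 = 12.5, z_4 = 5, r_4 = 2, x_5 = 11, y_5 = 1.5, z_5 = 1.5, d_5 = 4.5, h_5 = 4.5, x_6 = 5, y_6 = 11, z_6 = 10.5, w_6 = 6, h_6 = 7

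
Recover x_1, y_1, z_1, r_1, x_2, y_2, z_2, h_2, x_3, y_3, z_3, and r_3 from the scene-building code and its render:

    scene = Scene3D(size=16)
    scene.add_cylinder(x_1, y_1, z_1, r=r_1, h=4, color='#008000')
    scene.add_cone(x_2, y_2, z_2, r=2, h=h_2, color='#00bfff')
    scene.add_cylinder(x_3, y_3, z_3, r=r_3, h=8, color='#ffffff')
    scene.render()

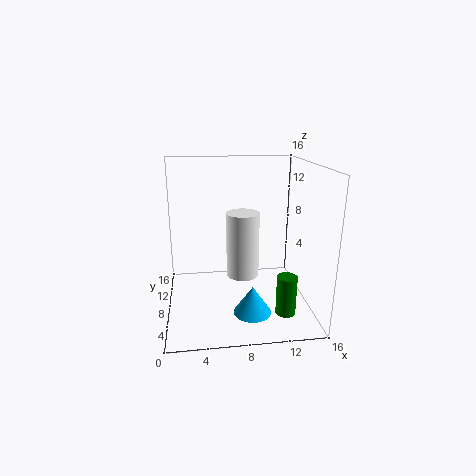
x_1 = 12, y_1 = 2, z_1 = 2, r_1 = 1, x_2 = 9, y_2 = 4, z_2 = 1, h_2 = 3, x_3 = 9, y_3 = 11, z_3 = 2, r_3 = 2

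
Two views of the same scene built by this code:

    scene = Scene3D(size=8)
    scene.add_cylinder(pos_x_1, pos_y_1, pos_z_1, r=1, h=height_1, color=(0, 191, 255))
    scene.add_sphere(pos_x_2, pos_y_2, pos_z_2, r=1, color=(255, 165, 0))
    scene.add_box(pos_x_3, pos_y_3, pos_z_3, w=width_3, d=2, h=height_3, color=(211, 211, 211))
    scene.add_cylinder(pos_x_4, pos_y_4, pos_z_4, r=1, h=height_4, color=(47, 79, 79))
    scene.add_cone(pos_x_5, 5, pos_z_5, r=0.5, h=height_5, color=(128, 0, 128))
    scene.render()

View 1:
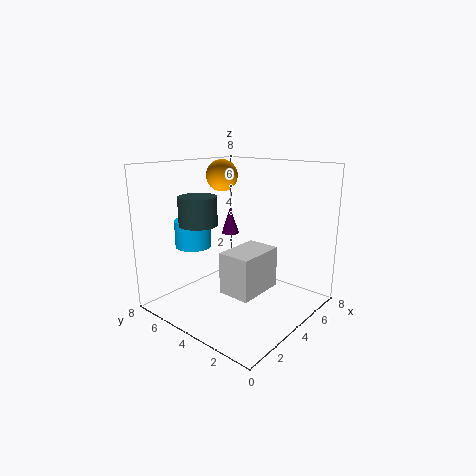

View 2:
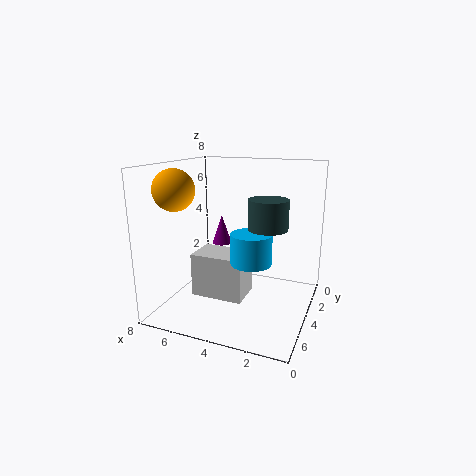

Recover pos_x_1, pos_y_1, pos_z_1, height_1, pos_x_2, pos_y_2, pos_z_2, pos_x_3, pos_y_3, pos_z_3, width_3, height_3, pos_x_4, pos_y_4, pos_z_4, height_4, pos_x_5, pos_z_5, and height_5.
pos_x_1 = 2.5, pos_y_1 = 6, pos_z_1 = 3.5, height_1 = 1.5, pos_x_2 = 6, pos_y_2 = 7, pos_z_2 = 7, pos_x_3 = 3.5, pos_y_3 = 3, pos_z_3 = 0.5, width_3 = 3, height_3 = 2.5, pos_x_4 = 2, pos_y_4 = 5, pos_z_4 = 5, height_4 = 1.5, pos_x_5 = 4.5, pos_z_5 = 4, height_5 = 1.5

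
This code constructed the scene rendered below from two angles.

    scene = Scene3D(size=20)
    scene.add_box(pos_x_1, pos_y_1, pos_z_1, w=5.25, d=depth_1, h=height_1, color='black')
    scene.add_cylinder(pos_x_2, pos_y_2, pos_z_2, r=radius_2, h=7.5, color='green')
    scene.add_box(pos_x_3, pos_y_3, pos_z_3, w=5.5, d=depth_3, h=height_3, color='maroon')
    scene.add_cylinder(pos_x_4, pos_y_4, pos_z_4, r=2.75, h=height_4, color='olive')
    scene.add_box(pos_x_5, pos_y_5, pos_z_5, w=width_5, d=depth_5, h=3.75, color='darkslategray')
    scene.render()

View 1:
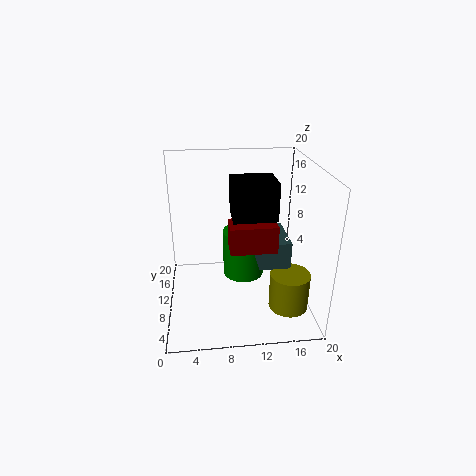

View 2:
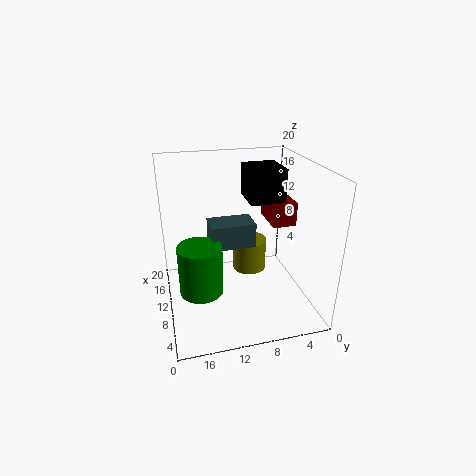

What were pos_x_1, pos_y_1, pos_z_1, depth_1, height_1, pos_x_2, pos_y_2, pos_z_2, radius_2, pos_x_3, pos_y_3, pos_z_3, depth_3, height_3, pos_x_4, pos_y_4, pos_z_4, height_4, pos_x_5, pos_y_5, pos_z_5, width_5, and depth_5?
pos_x_1 = 8.75; pos_y_1 = 3.75; pos_z_1 = 15; depth_1 = 4.75; height_1 = 4.5; pos_x_2 = 11.5; pos_y_2 = 15.25; pos_z_2 = 1; radius_2 = 3.25; pos_x_3 = 8.25; pos_y_3 = 2.25; pos_z_3 = 11.75; depth_3 = 3.25; height_3 = 3.25; pos_x_4 = 16.75; pos_y_4 = 6.25; pos_z_4 = 0.75; height_4 = 5.25; pos_x_5 = 12.5; pos_y_5 = 6.5; pos_z_5 = 6.75; width_5 = 4.25; depth_5 = 6.75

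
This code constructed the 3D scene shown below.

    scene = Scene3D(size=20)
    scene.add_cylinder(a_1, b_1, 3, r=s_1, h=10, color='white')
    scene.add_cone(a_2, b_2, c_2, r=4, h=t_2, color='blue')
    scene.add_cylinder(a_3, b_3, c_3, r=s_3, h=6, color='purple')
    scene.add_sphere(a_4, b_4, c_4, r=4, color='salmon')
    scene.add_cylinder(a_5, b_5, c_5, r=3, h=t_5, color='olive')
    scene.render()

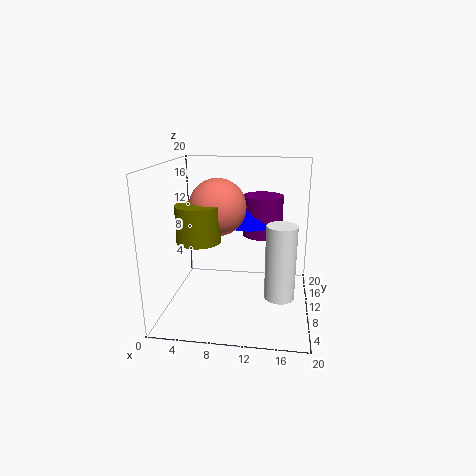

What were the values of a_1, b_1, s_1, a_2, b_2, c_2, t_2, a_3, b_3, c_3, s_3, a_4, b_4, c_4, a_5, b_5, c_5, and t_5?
a_1 = 16; b_1 = 7; s_1 = 2; a_2 = 11; b_2 = 14; c_2 = 11; t_2 = 3; a_3 = 13; b_3 = 15; c_3 = 9; s_3 = 3; a_4 = 7; b_4 = 11; c_4 = 14; a_5 = 5; b_5 = 8; c_5 = 10; t_5 = 5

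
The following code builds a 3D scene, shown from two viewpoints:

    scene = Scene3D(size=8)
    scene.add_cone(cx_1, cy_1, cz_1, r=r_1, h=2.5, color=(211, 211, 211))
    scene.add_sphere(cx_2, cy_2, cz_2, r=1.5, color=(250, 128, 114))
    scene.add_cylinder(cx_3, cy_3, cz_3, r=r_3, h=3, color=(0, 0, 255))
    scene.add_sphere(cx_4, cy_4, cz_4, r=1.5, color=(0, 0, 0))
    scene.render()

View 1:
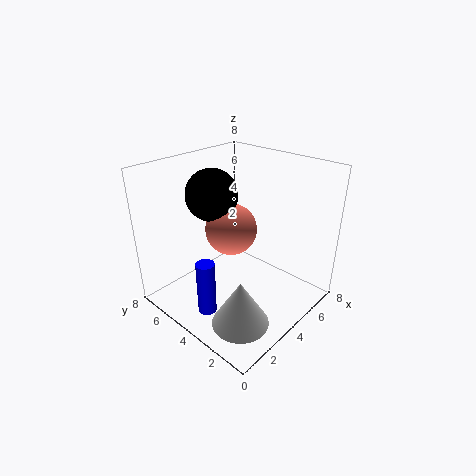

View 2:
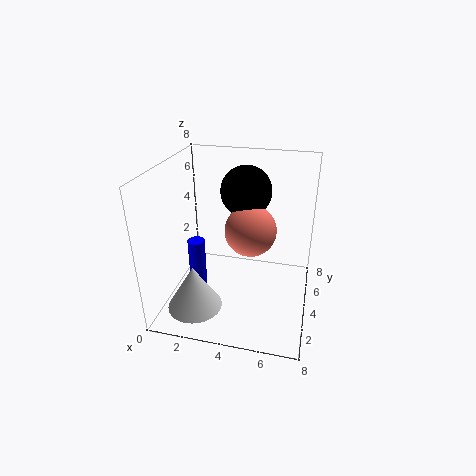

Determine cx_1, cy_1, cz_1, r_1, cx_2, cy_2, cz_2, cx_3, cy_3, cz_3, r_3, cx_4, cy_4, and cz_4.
cx_1 = 2
cy_1 = 2
cz_1 = 0.5
r_1 = 1.5
cx_2 = 4.5
cy_2 = 5
cz_2 = 4
cx_3 = 1.5
cy_3 = 4
cz_3 = 0.5
r_3 = 0.5
cx_4 = 4
cy_4 = 6
cz_4 = 6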